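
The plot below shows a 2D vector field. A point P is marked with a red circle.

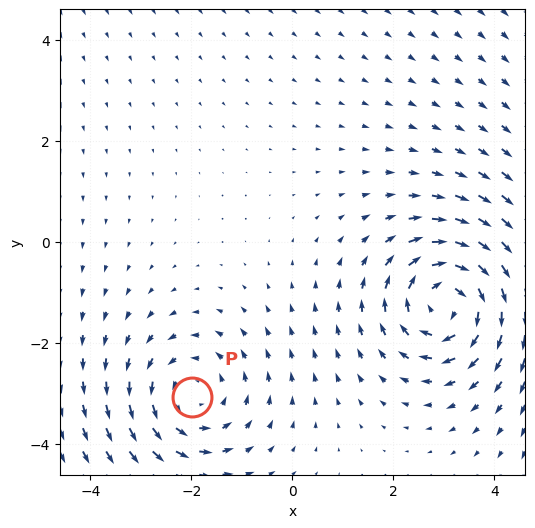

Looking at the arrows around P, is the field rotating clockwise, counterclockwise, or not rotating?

counterclockwise

Near P at (-2.0, -3.1) the arrows circulate counterclockwise. The curl (z-component) there is about +3; positive curl means counterclockwise rotation.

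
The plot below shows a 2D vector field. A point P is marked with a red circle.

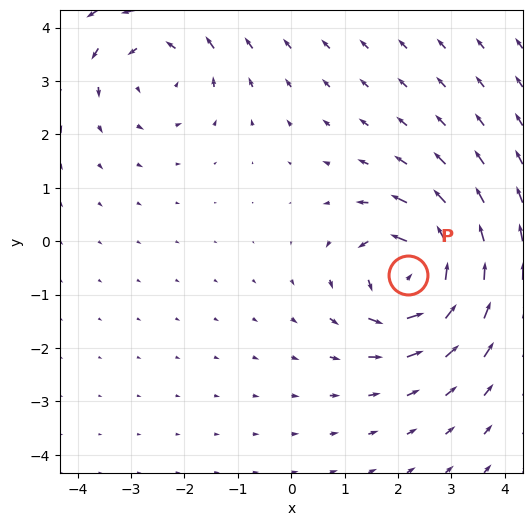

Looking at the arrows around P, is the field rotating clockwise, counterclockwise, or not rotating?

Near P at (2.2, -0.6) the arrows circulate counterclockwise. The curl (z-component) there is about +6; positive curl means counterclockwise rotation.

counterclockwise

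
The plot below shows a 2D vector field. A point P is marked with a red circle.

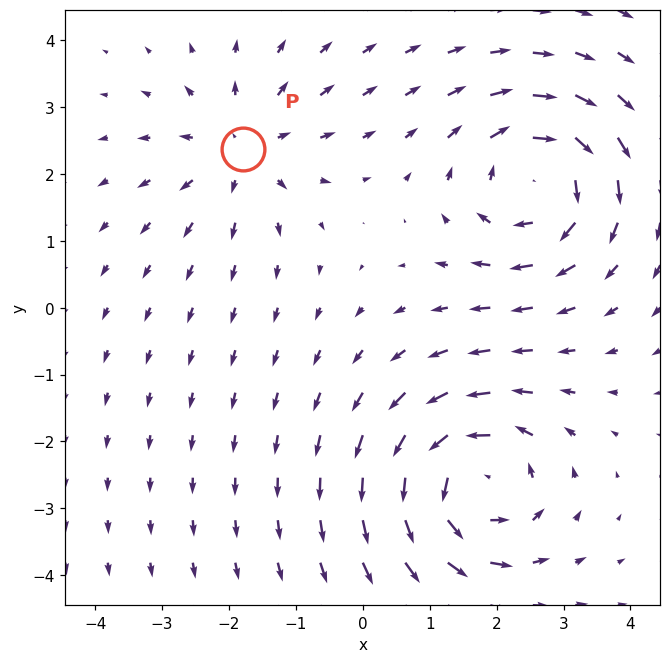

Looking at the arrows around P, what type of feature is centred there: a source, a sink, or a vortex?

At P (-1.8, 2.4) the arrows spread outward. Divergence about +3, curl ≈0 — positive divergence with near-zero curl is a source.

source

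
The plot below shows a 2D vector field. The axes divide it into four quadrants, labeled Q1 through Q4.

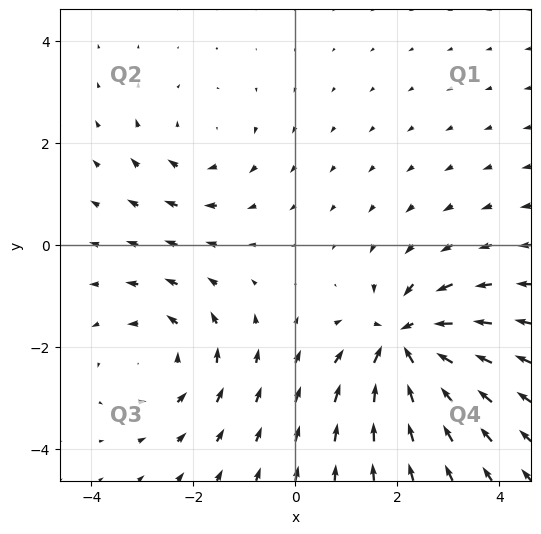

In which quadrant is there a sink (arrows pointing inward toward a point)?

Q4

The sink sits at approximately (2.1, -1.9), which lies in quadrant Q4. The divergence there is about -6, negative as expected for a sink.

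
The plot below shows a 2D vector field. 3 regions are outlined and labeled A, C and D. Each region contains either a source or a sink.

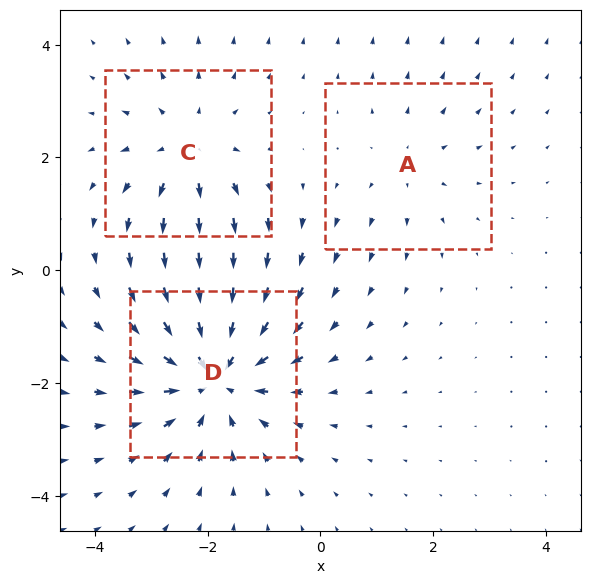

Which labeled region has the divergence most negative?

D

Divergence at each region's feature centre — A: about +2, C: about +3, D: about -4. Region D is most negative.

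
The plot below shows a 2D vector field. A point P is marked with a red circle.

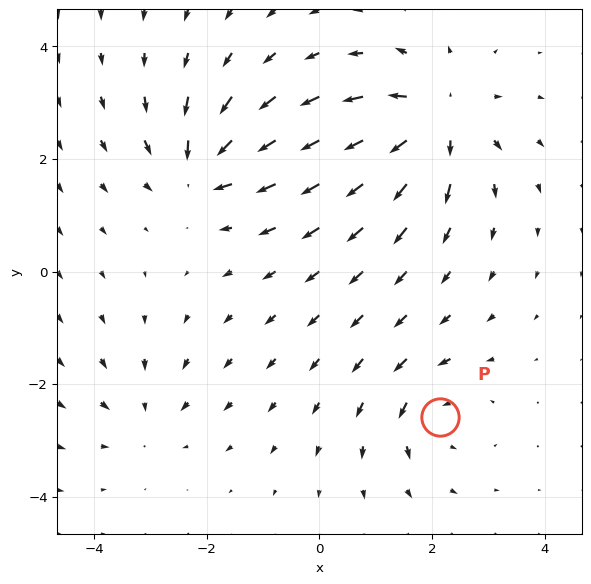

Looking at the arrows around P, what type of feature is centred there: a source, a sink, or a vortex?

At P (2.1, -2.6) the arrows circulate counterclockwise. Divergence ≈0, curl about +4 — near-zero divergence with nonzero curl is a vortex.

vortex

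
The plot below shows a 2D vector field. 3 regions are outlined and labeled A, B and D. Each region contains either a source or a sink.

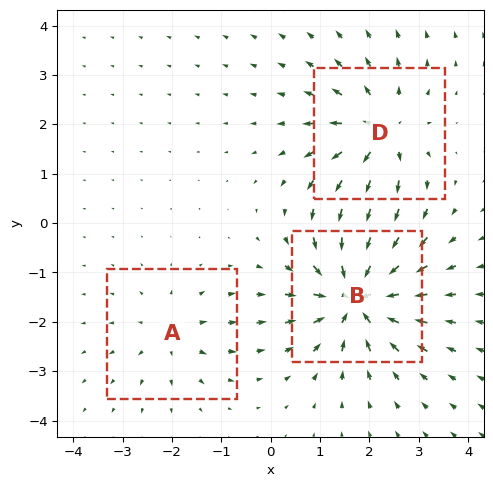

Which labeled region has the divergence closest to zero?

Divergence at each region's feature centre — A: about +2, B: about -6, D: about +4. Region A is closest to zero.

A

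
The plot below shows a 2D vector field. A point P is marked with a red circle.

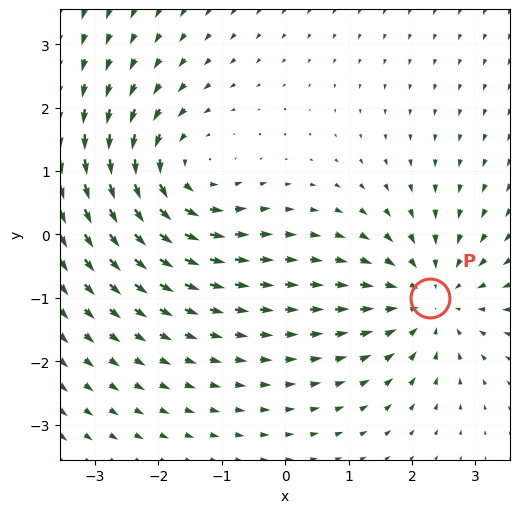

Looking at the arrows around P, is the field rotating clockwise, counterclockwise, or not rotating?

Near P at (2.3, -1.0) the arrows show no circulation. The curl there is ≈0.

not rotating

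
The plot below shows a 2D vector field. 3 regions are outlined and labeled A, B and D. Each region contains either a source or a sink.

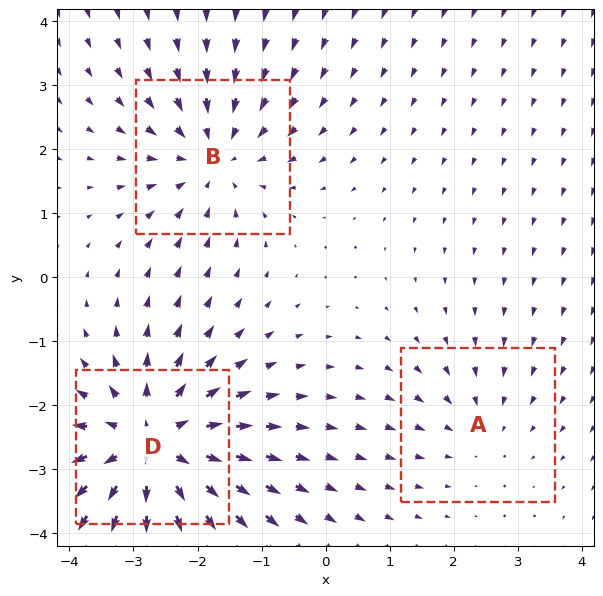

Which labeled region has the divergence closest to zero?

Divergence at each region's feature centre — A: about -2, B: about -3, D: about +5. Region A is closest to zero.

A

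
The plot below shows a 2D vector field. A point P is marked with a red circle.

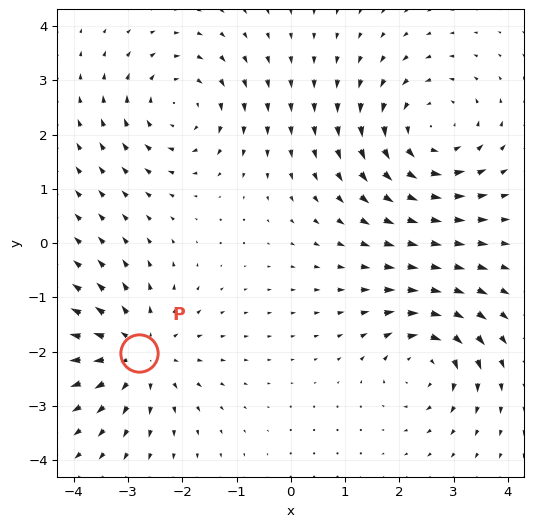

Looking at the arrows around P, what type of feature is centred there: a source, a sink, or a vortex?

source

At P (-2.8, -2.0) the arrows spread outward. Divergence about +4, curl ≈0 — positive divergence with near-zero curl is a source.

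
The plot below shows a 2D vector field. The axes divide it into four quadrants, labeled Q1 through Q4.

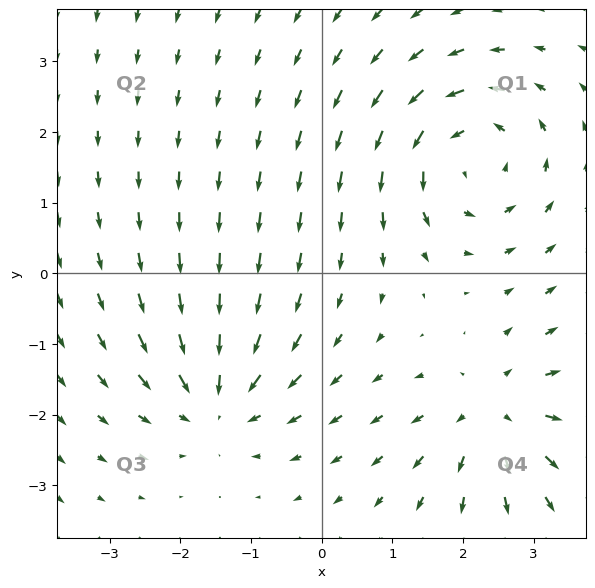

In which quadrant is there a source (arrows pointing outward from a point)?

The source sits at approximately (2.4, -2.0), which lies in quadrant Q4. The divergence there is about +4, positive as expected for a source.

Q4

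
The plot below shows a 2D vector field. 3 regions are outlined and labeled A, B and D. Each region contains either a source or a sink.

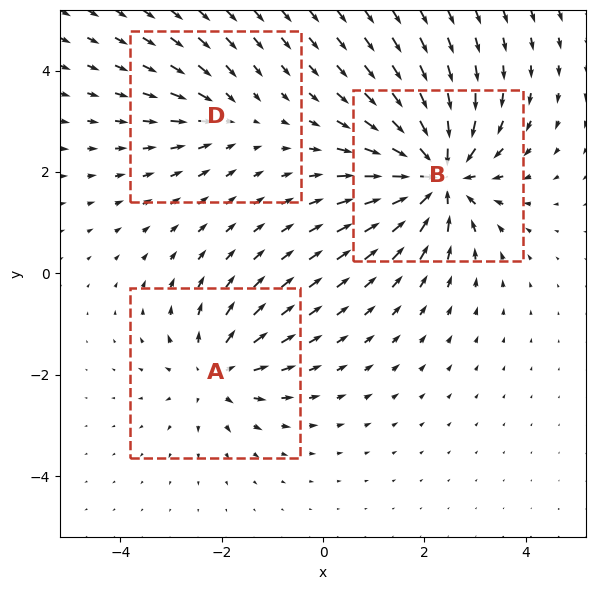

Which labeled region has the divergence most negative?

B

Divergence at each region's feature centre — A: about +3, B: about -6, D: about -2. Region B is most negative.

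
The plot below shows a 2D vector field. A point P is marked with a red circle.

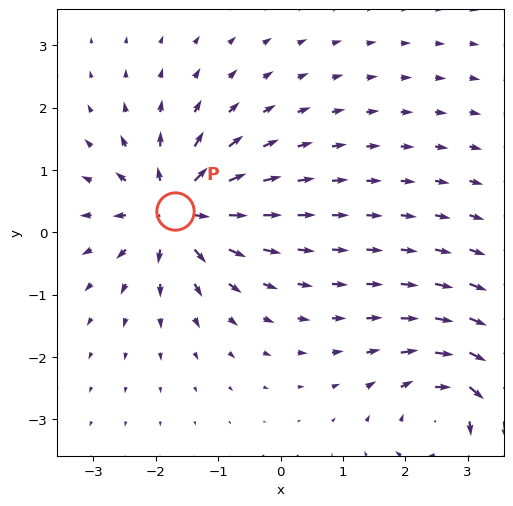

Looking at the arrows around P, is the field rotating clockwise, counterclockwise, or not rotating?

not rotating

Near P at (-1.7, 0.3) the arrows show no circulation. The curl there is ≈0.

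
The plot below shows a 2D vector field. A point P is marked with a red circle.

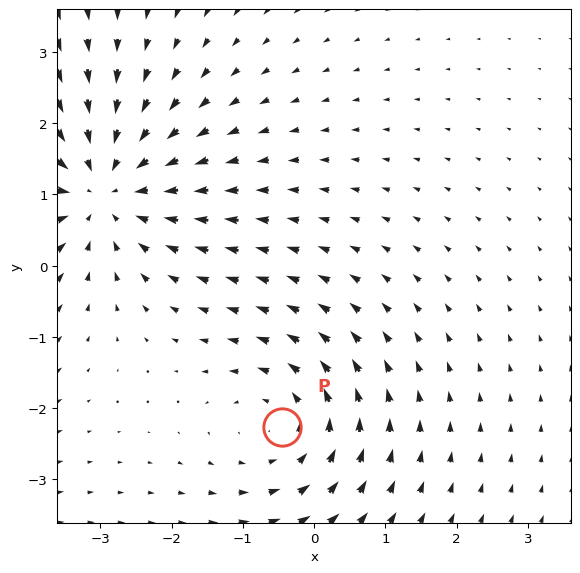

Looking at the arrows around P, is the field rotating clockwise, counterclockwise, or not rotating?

Near P at (-0.5, -2.3) the arrows circulate counterclockwise. The curl (z-component) there is about +3; positive curl means counterclockwise rotation.

counterclockwise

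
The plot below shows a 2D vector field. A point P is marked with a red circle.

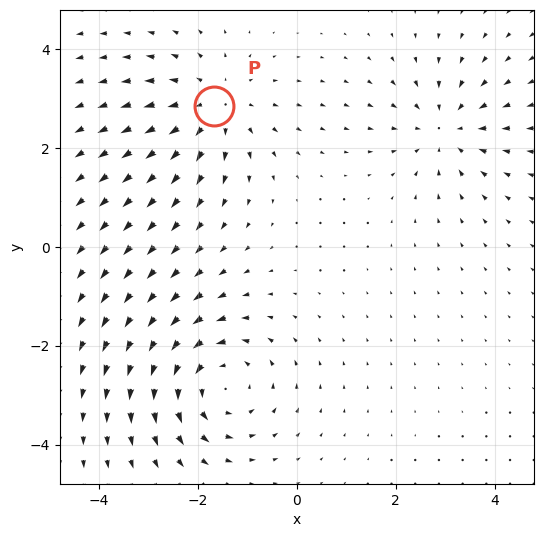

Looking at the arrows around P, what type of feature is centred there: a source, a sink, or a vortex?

source

At P (-1.7, 2.8) the arrows spread outward. Divergence about +3, curl ≈0 — positive divergence with near-zero curl is a source.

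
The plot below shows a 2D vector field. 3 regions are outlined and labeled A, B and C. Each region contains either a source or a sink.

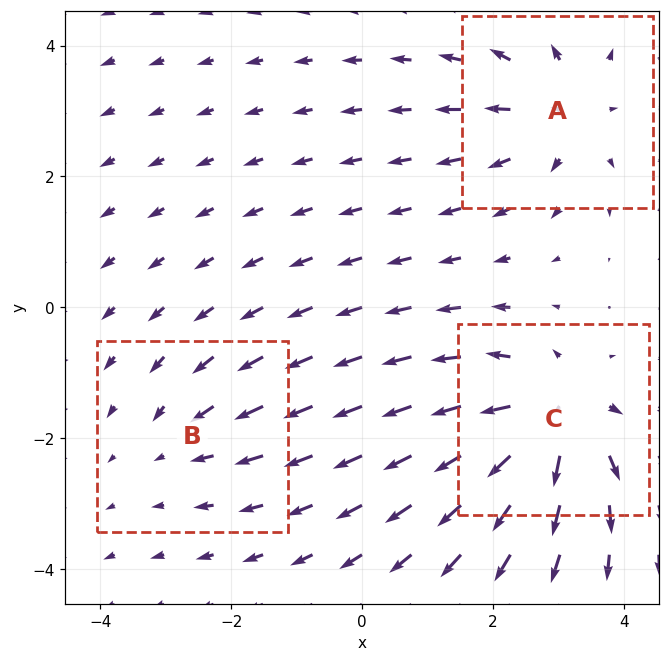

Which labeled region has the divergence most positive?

Divergence at each region's feature centre — A: about +3, B: about -2, C: about +5. Region C is most positive.

C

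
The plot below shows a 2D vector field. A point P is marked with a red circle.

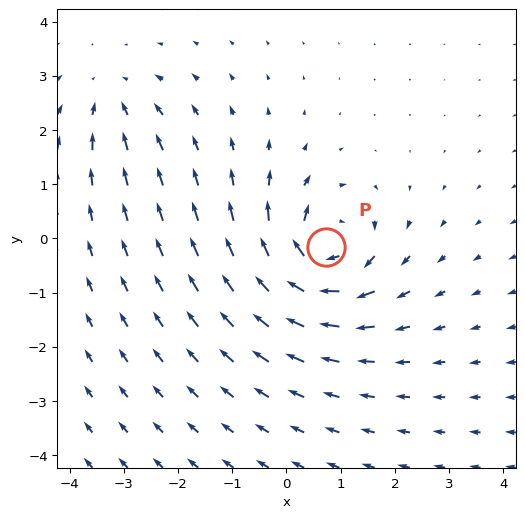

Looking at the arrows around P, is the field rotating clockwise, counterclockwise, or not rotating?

clockwise

Near P at (0.7, -0.2) the arrows circulate clockwise. The curl (z-component) there is about -6; negative curl means clockwise rotation.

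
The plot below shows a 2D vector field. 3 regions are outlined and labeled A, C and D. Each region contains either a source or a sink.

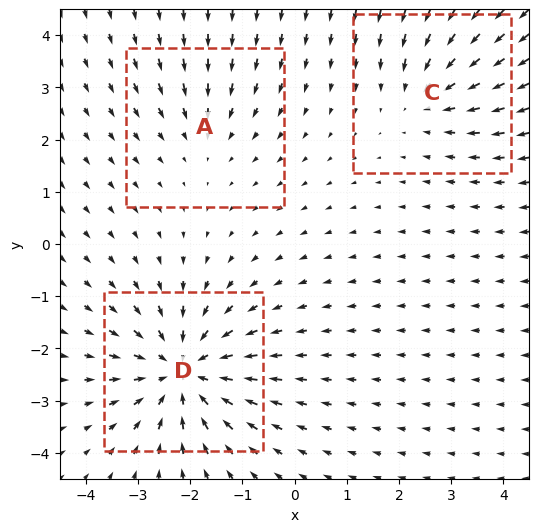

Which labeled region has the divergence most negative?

D

Divergence at each region's feature centre — A: about -2, C: about -3, D: about -5. Region D is most negative.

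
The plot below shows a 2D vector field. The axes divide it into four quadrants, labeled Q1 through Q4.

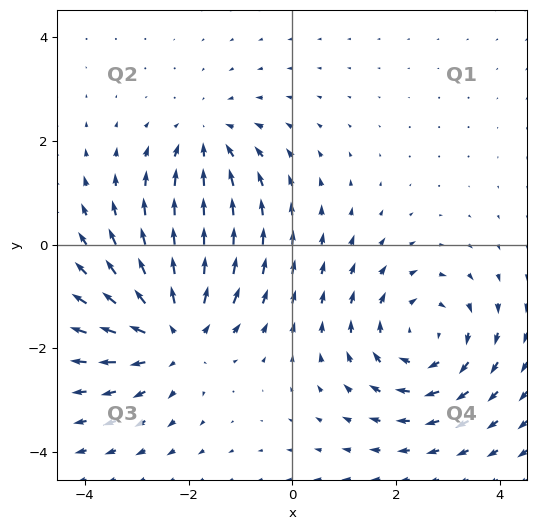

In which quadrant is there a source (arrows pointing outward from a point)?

The source sits at approximately (-2.3, -1.7), which lies in quadrant Q3. The divergence there is about +4, positive as expected for a source.

Q3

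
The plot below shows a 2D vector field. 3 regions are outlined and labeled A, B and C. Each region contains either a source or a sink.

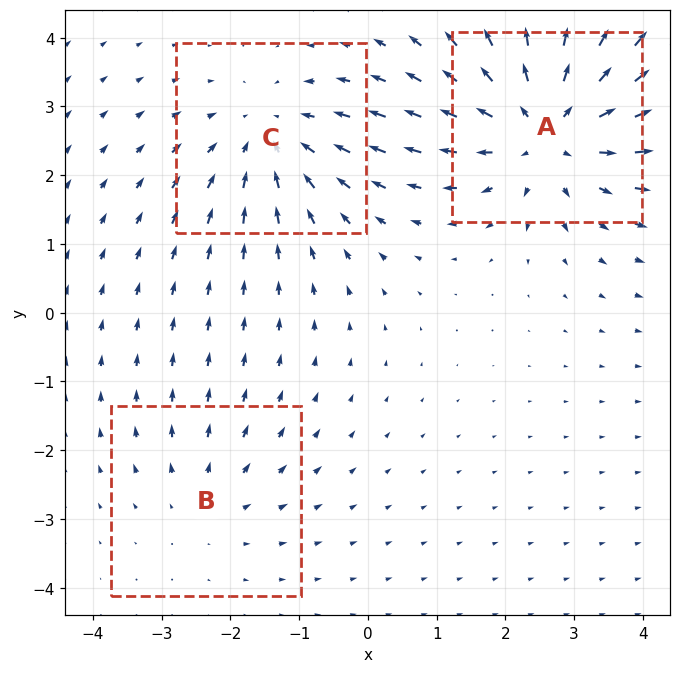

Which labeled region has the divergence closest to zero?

Divergence at each region's feature centre — A: about +4, B: about +2, C: about -3. Region B is closest to zero.

B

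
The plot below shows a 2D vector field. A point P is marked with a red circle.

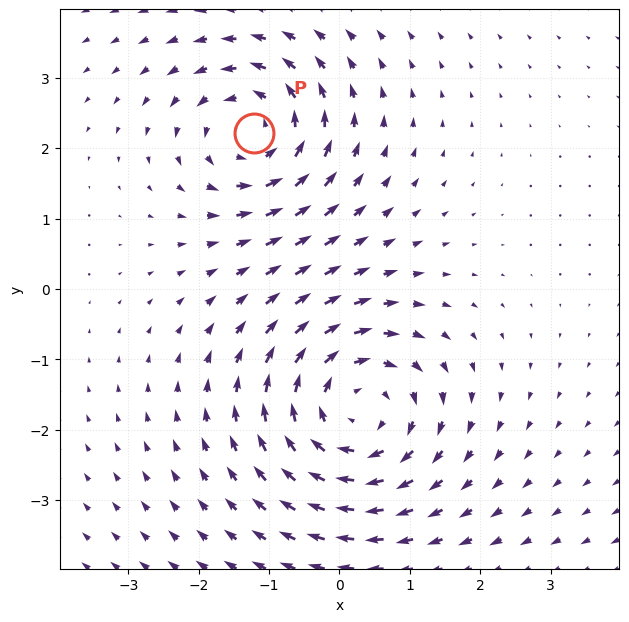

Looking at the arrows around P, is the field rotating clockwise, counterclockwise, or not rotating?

Near P at (-1.2, 2.2) the arrows circulate counterclockwise. The curl (z-component) there is about +5; positive curl means counterclockwise rotation.

counterclockwise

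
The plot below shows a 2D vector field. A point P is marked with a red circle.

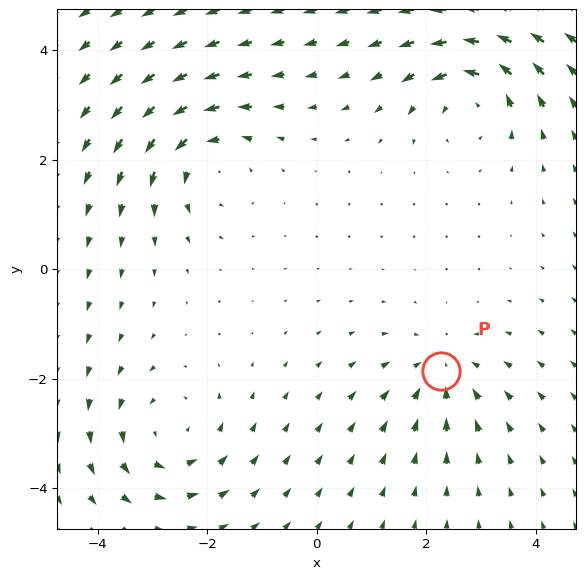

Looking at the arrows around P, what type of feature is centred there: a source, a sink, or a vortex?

sink

At P (2.3, -1.9) the arrows converge inward. Divergence about -3, curl ≈0 — negative divergence with near-zero curl is a sink.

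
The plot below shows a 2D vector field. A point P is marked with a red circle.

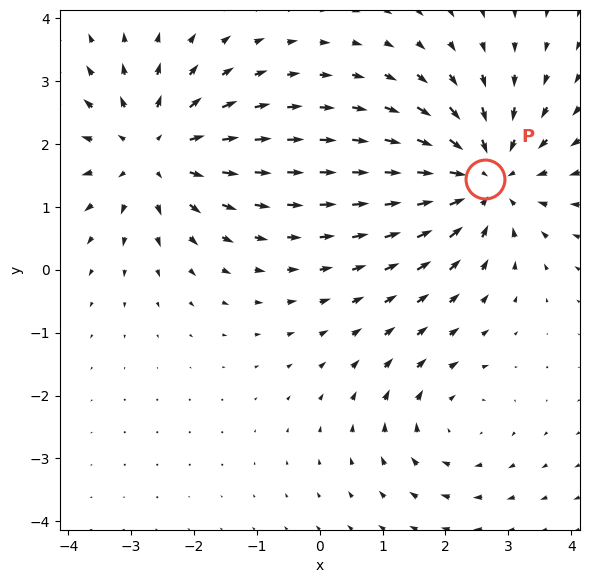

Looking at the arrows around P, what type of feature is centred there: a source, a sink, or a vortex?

At P (2.6, 1.4) the arrows converge inward. Divergence about -5, curl ≈0 — negative divergence with near-zero curl is a sink.

sink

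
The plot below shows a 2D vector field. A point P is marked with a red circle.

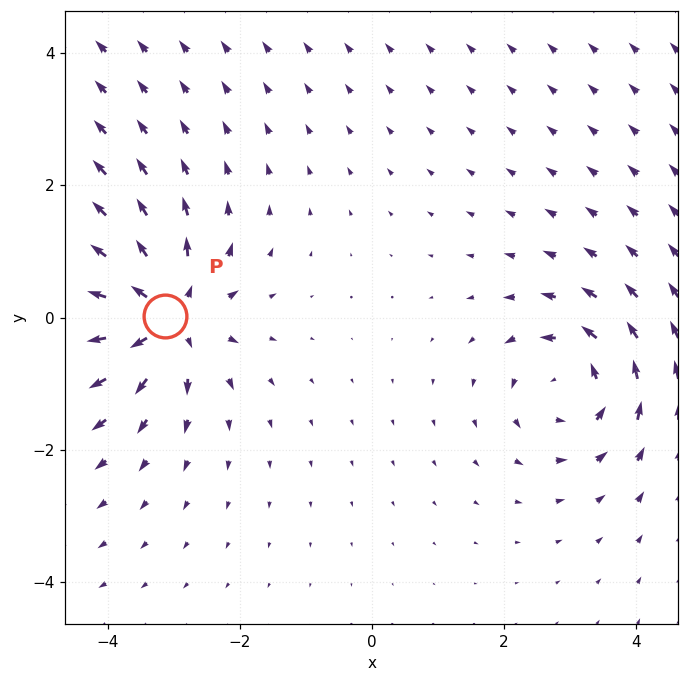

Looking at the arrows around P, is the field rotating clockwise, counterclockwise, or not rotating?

not rotating

Near P at (-3.1, 0.0) the arrows show no circulation. The curl there is ≈0.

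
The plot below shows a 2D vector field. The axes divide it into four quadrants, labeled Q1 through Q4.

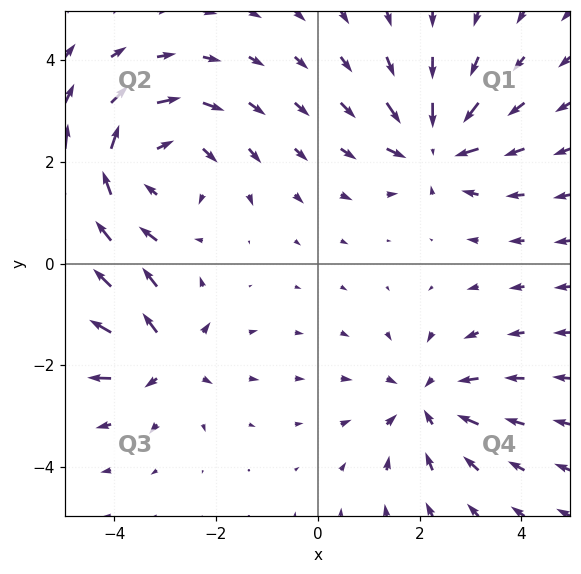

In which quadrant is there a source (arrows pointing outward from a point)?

Q3

The source sits at approximately (-3.0, -1.8), which lies in quadrant Q3. The divergence there is about +4, positive as expected for a source.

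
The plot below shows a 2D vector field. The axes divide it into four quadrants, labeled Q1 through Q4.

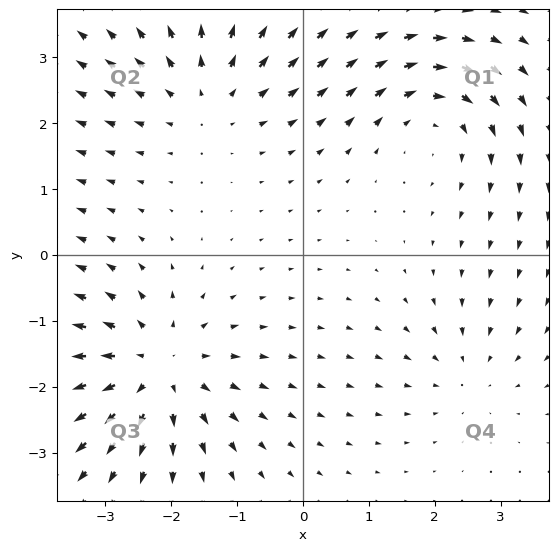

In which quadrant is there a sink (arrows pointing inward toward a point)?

Q4

The sink sits at approximately (2.5, -1.8), which lies in quadrant Q4. The divergence there is about -3, negative as expected for a sink.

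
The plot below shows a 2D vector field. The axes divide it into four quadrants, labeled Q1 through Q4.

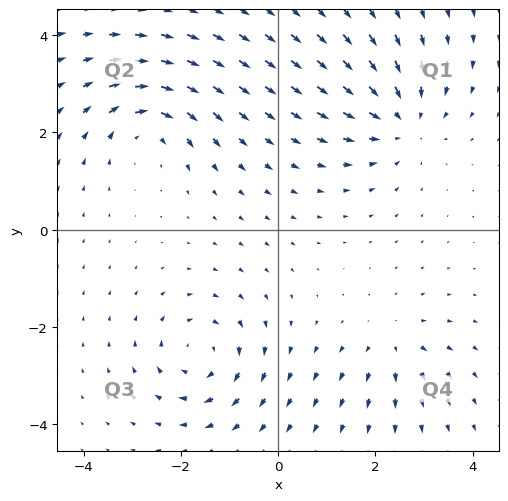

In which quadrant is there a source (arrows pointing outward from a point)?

Q4

The source sits at approximately (2.4, -2.3), which lies in quadrant Q4. The divergence there is about +3, positive as expected for a source.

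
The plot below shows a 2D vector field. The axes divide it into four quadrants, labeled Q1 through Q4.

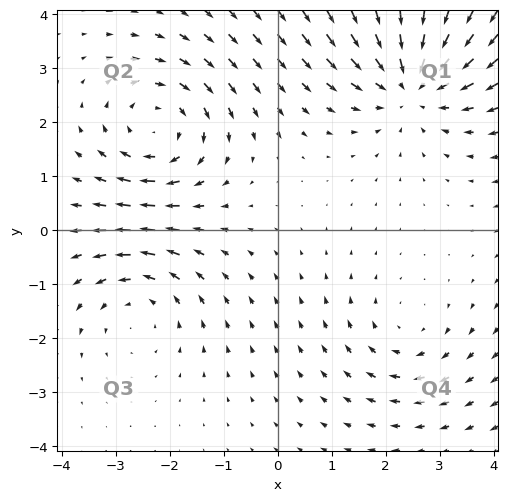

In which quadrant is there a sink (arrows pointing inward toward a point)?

Q1

The sink sits at approximately (2.5, 2.8), which lies in quadrant Q1. The divergence there is about -5, negative as expected for a sink.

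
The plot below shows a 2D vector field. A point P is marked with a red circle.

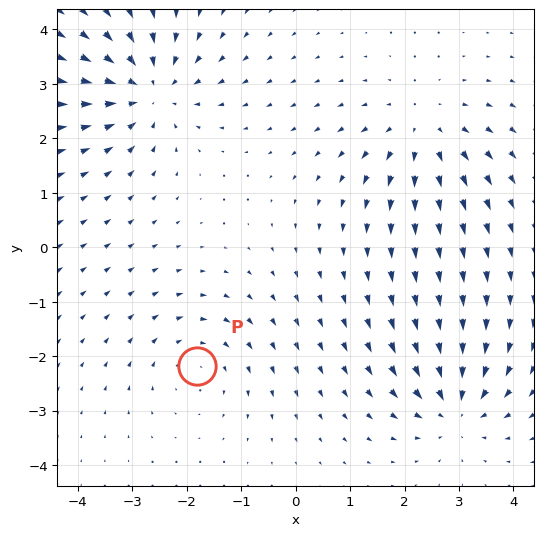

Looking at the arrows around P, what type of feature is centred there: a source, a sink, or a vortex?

At P (-1.8, -2.2) the arrows circulate clockwise. Divergence ≈0, curl about -2 — near-zero divergence with nonzero curl is a vortex.

vortex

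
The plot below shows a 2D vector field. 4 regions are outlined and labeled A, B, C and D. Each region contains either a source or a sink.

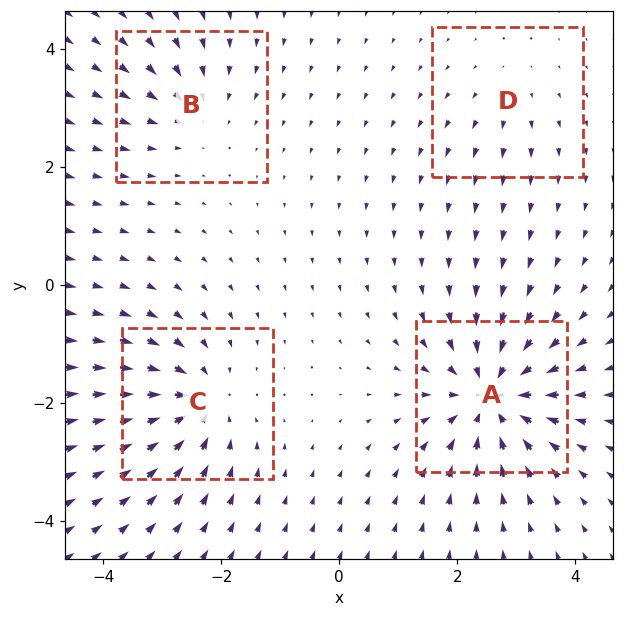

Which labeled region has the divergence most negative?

Divergence at each region's feature centre — A: about -8, B: about -4, C: about -6, D: about +2. Region A is most negative.

A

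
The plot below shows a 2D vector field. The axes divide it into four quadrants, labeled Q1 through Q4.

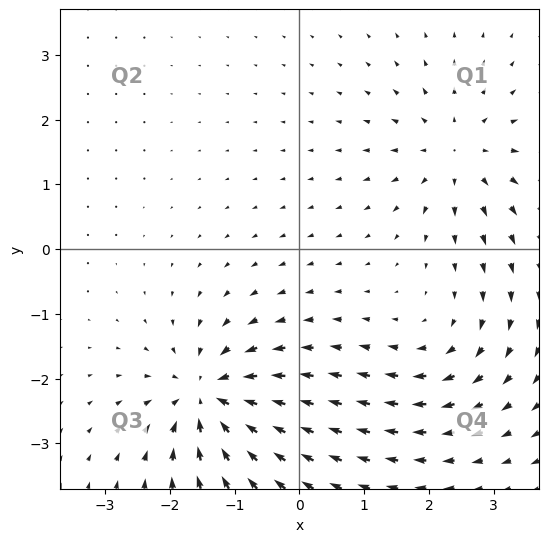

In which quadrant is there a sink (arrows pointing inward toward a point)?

The sink sits at approximately (-1.4, -2.3), which lies in quadrant Q3. The divergence there is about -6, negative as expected for a sink.

Q3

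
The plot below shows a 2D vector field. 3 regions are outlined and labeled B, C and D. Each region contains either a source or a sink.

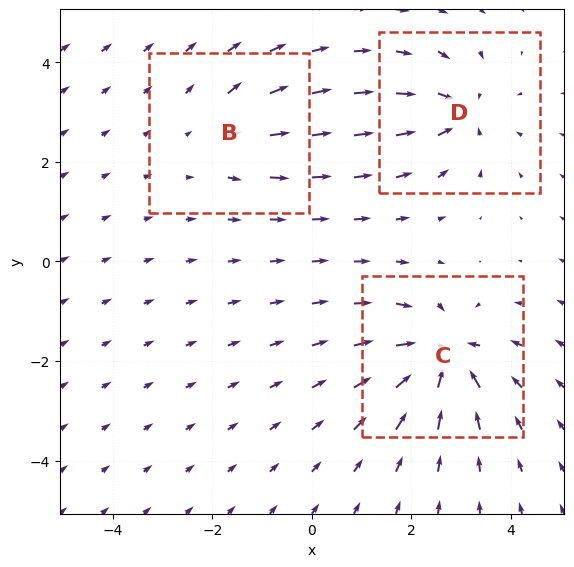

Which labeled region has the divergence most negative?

C

Divergence at each region's feature centre — B: about +3, C: about -6, D: about -4. Region C is most negative.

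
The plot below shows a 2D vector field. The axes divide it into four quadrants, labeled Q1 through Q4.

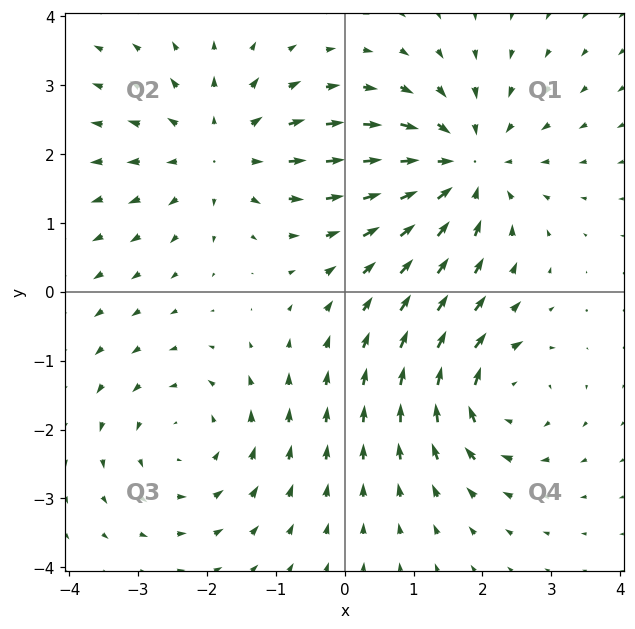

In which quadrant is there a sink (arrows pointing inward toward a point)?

Q1

The sink sits at approximately (1.7, 1.8), which lies in quadrant Q1. The divergence there is about -4, negative as expected for a sink.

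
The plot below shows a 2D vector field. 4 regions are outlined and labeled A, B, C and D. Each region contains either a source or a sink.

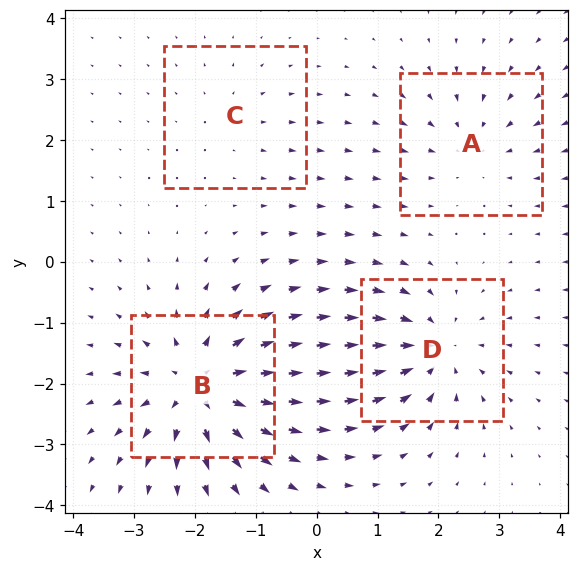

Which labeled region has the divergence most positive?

B

Divergence at each region's feature centre — A: about -4, B: about +8, C: about +2, D: about -6. Region B is most positive.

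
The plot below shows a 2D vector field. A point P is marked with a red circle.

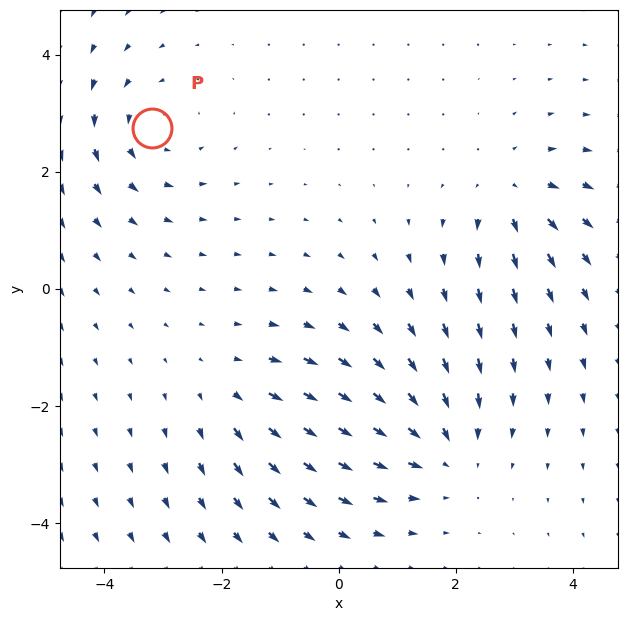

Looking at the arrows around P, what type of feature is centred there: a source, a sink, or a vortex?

vortex

At P (-3.2, 2.8) the arrows circulate counterclockwise. Divergence ≈0, curl about +3 — near-zero divergence with nonzero curl is a vortex.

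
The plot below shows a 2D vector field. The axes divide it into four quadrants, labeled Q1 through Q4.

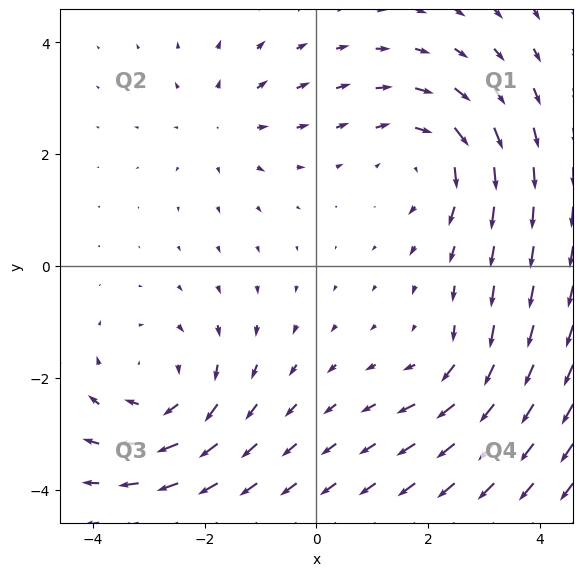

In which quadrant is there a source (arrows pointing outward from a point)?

Q2

The source sits at approximately (-1.7, 2.6), which lies in quadrant Q2. The divergence there is about +3, positive as expected for a source.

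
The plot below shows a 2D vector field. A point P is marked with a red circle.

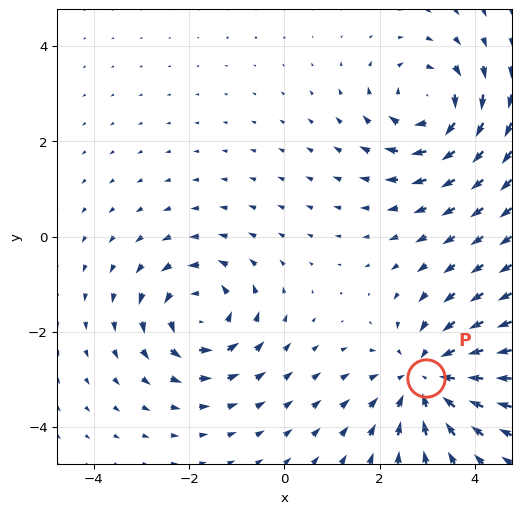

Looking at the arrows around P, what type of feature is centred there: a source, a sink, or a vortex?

At P (3.0, -3.0) the arrows converge inward. Divergence about -4, curl ≈0 — negative divergence with near-zero curl is a sink.

sink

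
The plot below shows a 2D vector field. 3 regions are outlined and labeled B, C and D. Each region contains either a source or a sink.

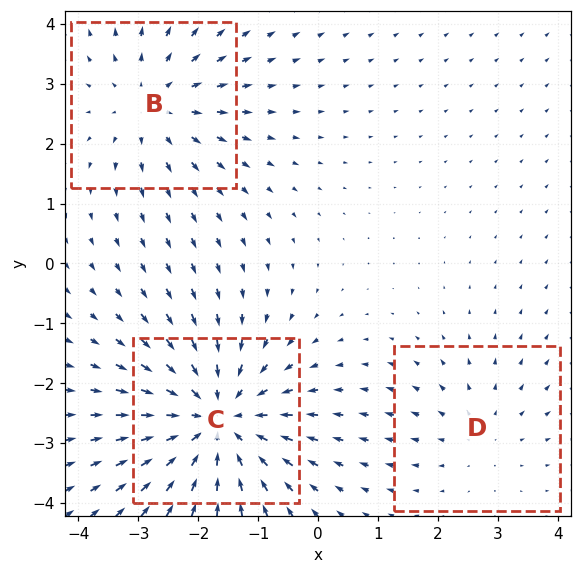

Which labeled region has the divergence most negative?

C

Divergence at each region's feature centre — B: about +3, C: about -4, D: about +2. Region C is most negative.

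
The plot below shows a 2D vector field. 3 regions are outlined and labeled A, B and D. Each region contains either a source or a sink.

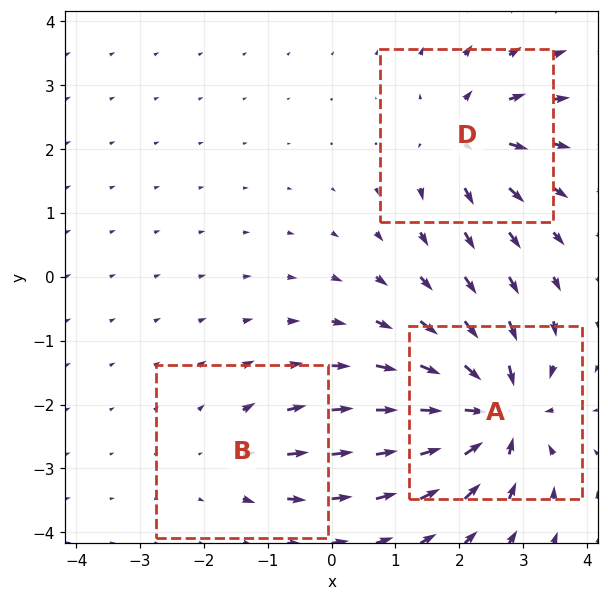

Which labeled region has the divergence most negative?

Divergence at each region's feature centre — A: about -6, B: about +2, D: about +4. Region A is most negative.

A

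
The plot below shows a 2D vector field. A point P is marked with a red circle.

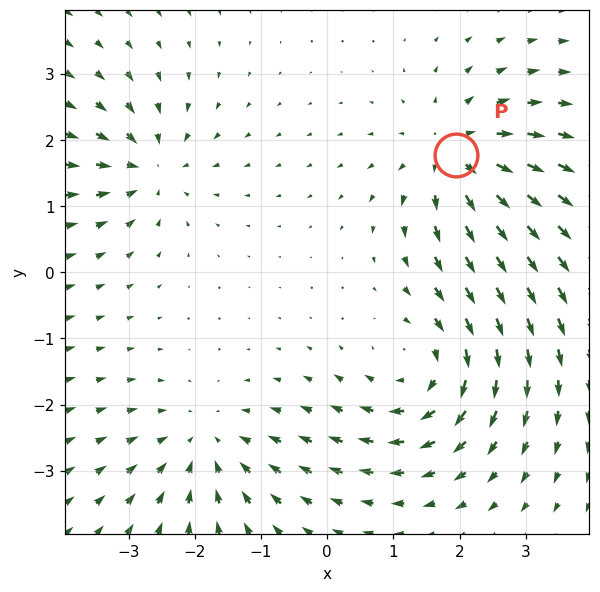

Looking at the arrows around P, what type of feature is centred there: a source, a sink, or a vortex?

source

At P (1.9, 1.8) the arrows spread outward. Divergence about +5, curl ≈0 — positive divergence with near-zero curl is a source.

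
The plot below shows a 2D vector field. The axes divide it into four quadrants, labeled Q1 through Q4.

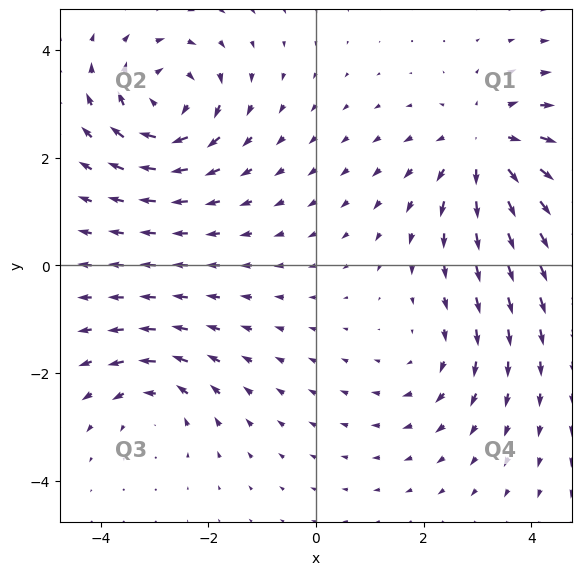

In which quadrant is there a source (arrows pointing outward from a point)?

The source sits at approximately (3.2, 2.2), which lies in quadrant Q1. The divergence there is about +5, positive as expected for a source.

Q1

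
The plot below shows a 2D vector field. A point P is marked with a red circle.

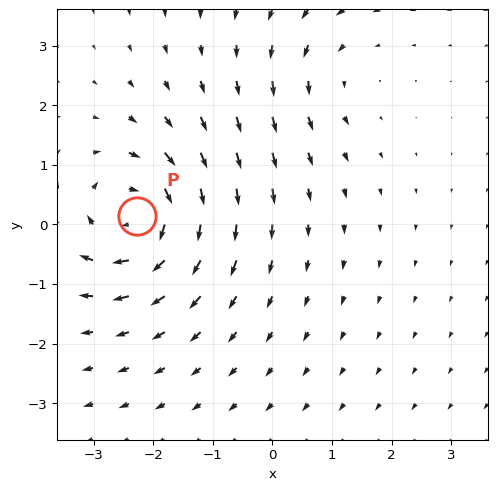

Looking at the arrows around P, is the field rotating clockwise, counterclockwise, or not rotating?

clockwise

Near P at (-2.3, 0.1) the arrows circulate clockwise. The curl (z-component) there is about -7; negative curl means clockwise rotation.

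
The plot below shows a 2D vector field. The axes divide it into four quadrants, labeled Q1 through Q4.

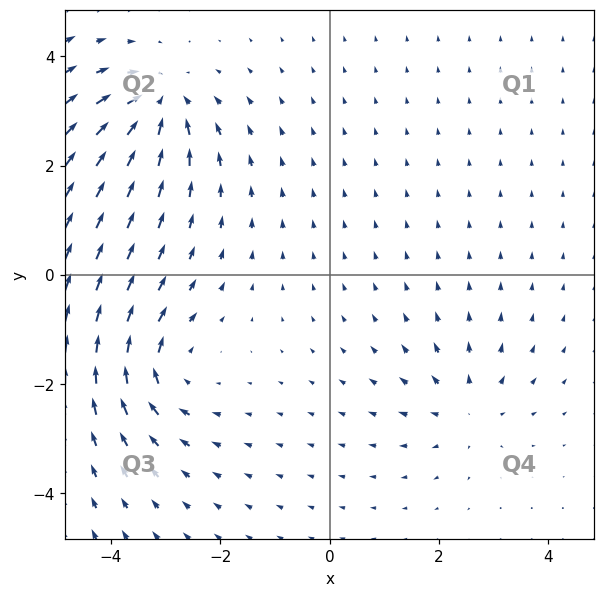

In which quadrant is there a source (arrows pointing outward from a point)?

Q4

The source sits at approximately (2.5, -2.4), which lies in quadrant Q4. The divergence there is about +3, positive as expected for a source.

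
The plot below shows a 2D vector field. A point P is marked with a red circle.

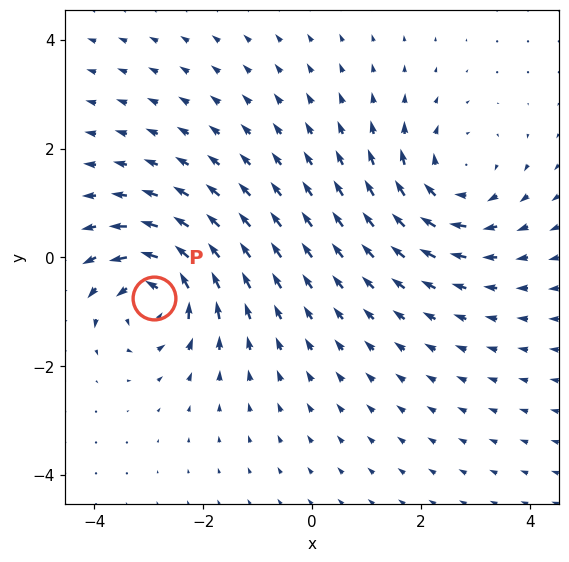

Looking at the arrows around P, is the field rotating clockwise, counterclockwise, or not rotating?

Near P at (-2.9, -0.7) the arrows circulate counterclockwise. The curl (z-component) there is about +6; positive curl means counterclockwise rotation.

counterclockwise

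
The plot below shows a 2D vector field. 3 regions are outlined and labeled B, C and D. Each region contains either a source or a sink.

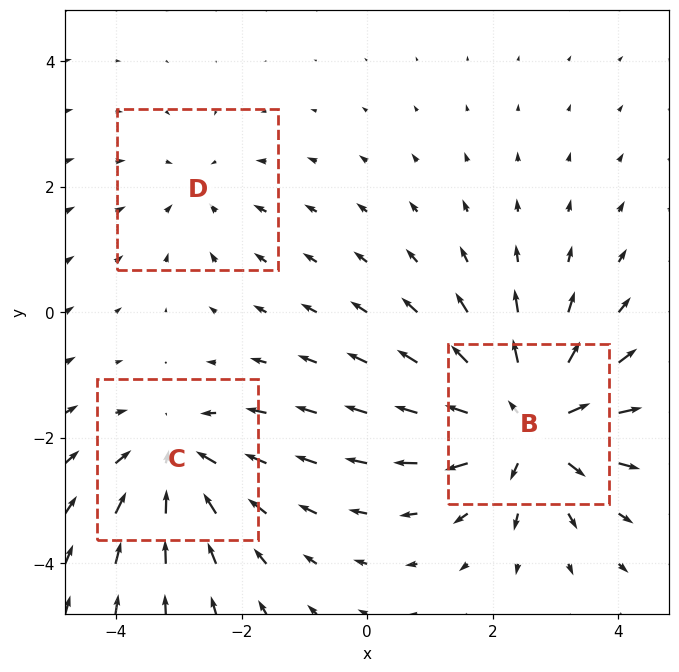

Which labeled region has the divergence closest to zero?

D

Divergence at each region's feature centre — B: about +5, C: about -3, D: about -2. Region D is closest to zero.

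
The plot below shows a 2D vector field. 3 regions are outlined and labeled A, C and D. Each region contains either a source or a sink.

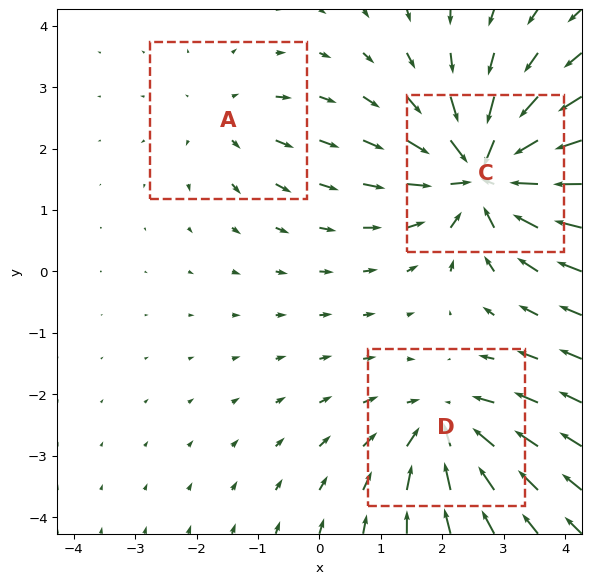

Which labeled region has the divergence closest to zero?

Divergence at each region's feature centre — A: about +2, C: about -6, D: about -4. Region A is closest to zero.

A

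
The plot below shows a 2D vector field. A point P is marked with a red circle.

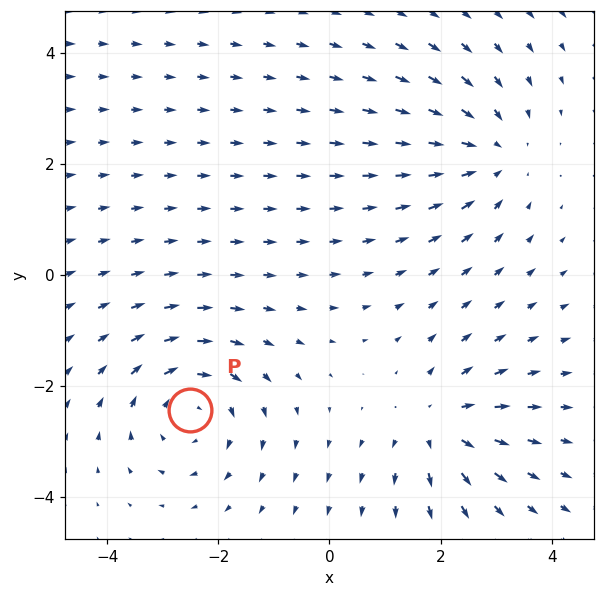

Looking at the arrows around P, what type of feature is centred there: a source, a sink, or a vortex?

vortex

At P (-2.5, -2.4) the arrows circulate clockwise. Divergence ≈0, curl about -3 — near-zero divergence with nonzero curl is a vortex.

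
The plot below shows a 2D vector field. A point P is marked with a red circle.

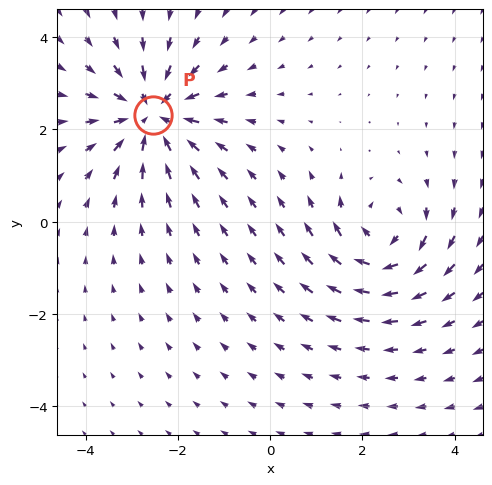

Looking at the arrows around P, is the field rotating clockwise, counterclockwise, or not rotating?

Near P at (-2.6, 2.3) the arrows show no circulation. The curl there is ≈0.

not rotating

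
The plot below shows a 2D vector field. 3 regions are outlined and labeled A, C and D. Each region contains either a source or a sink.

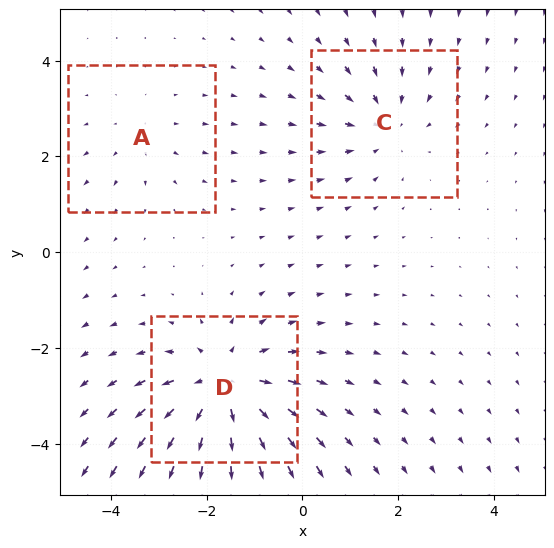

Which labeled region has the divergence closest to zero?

A

Divergence at each region's feature centre — A: about +2, C: about -3, D: about +5. Region A is closest to zero.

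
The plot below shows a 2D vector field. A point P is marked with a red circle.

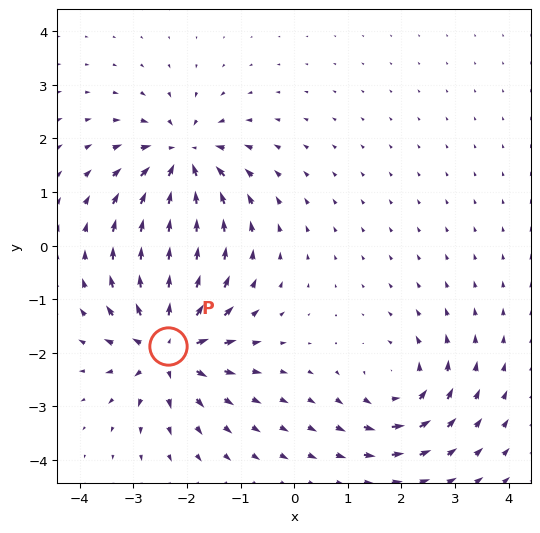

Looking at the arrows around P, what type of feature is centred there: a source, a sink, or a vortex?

source

At P (-2.4, -1.9) the arrows spread outward. Divergence about +7, curl ≈0 — positive divergence with near-zero curl is a source.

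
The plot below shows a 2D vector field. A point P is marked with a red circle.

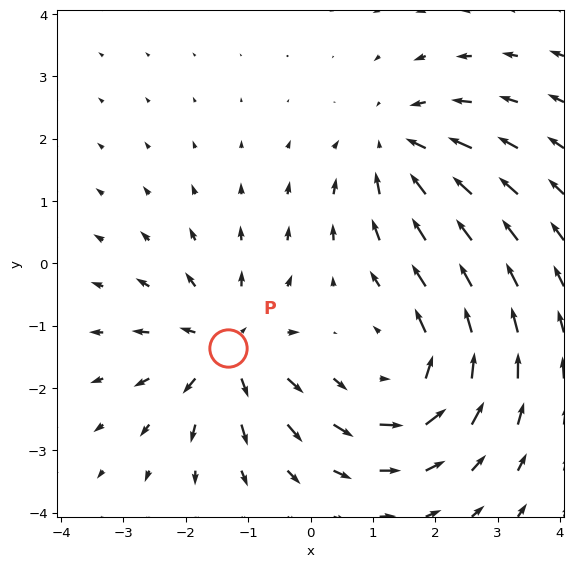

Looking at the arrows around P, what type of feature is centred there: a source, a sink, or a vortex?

At P (-1.3, -1.4) the arrows spread outward. Divergence about +4, curl ≈0 — positive divergence with near-zero curl is a source.

source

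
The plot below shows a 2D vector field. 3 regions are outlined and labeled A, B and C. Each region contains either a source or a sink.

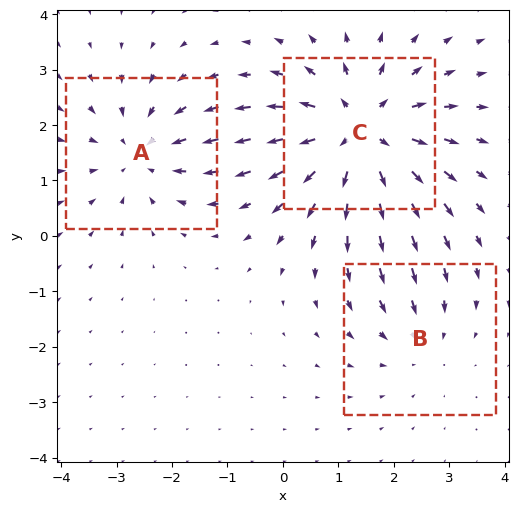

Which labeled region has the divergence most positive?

C

Divergence at each region's feature centre — A: about -3, B: about -2, C: about +4. Region C is most positive.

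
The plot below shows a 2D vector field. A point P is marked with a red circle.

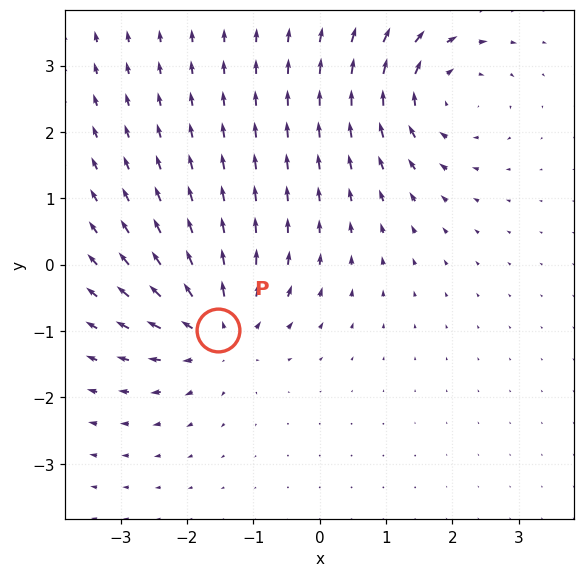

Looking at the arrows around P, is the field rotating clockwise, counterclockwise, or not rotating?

Near P at (-1.5, -1.0) the arrows show no circulation. The curl there is ≈0.

not rotating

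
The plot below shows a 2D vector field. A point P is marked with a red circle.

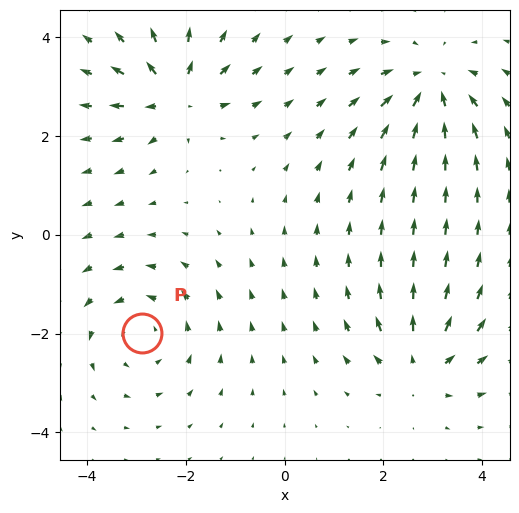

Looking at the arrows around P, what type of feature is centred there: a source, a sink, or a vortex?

vortex

At P (-2.9, -2.0) the arrows circulate counterclockwise. Divergence ≈0, curl about +4 — near-zero divergence with nonzero curl is a vortex.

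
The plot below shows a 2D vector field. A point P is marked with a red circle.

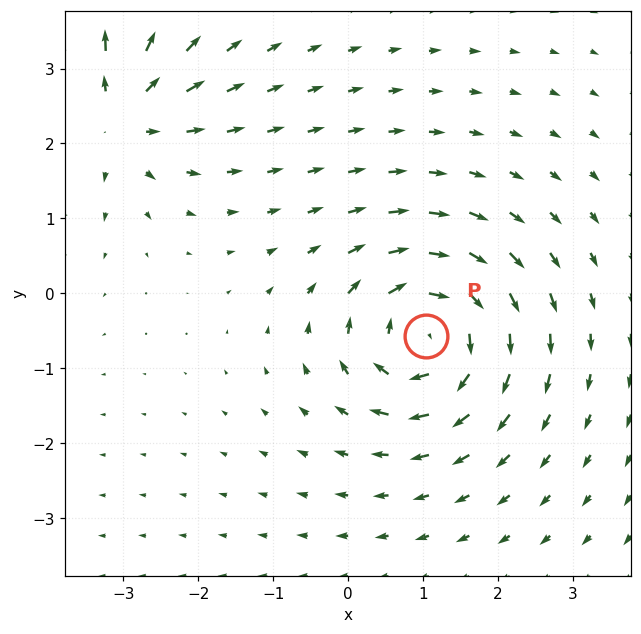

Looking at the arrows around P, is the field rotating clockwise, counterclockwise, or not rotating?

clockwise

Near P at (1.0, -0.6) the arrows circulate clockwise. The curl (z-component) there is about -7; negative curl means clockwise rotation.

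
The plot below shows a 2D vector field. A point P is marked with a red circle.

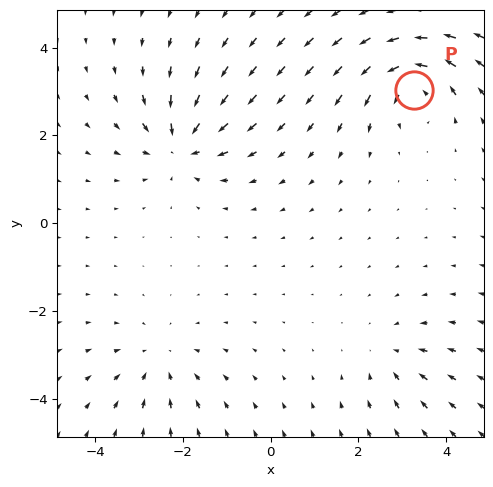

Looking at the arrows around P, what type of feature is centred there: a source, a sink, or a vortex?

At P (3.3, 3.0) the arrows circulate counterclockwise. Divergence ≈0, curl about +6 — near-zero divergence with nonzero curl is a vortex.

vortex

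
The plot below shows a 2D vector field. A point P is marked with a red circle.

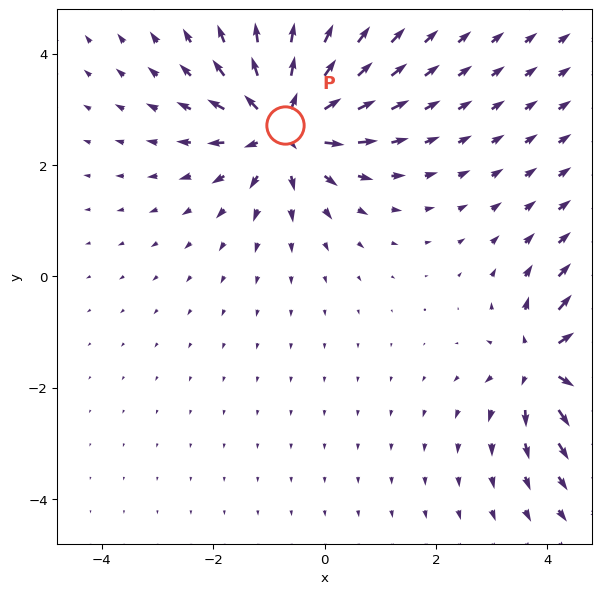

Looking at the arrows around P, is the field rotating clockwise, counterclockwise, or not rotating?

not rotating

Near P at (-0.7, 2.7) the arrows show no circulation. The curl there is ≈0.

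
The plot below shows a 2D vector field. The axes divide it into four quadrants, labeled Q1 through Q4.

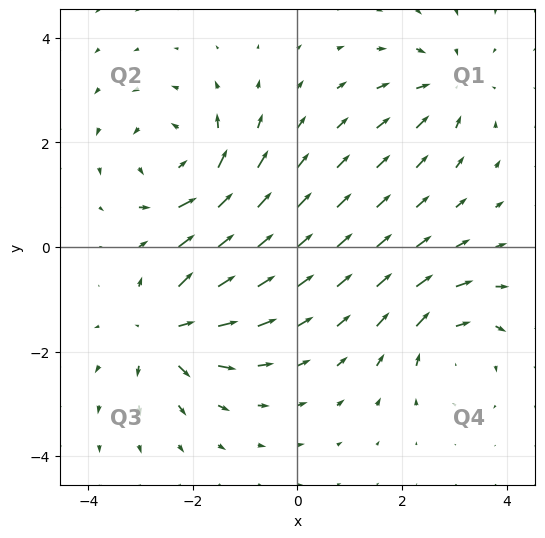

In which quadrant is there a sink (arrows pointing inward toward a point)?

The sink sits at approximately (2.9, 3.1), which lies in quadrant Q1. The divergence there is about -3, negative as expected for a sink.

Q1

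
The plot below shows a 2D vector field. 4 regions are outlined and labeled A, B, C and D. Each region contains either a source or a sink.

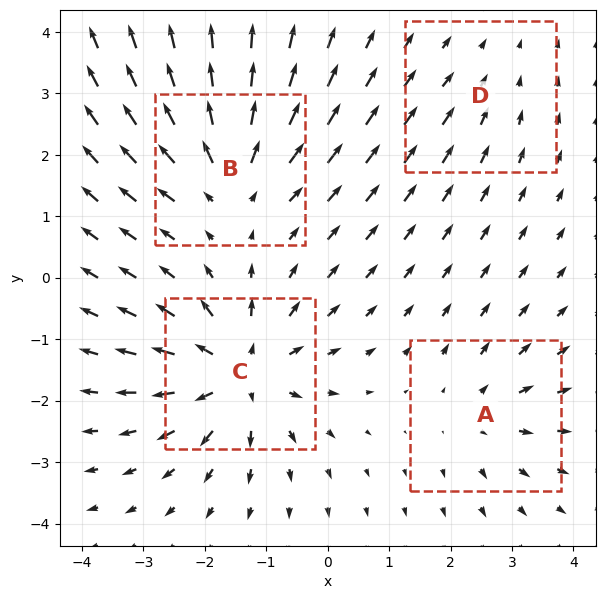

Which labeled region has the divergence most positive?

C

Divergence at each region's feature centre — A: about +4, B: about +6, C: about +8, D: about -2. Region C is most positive.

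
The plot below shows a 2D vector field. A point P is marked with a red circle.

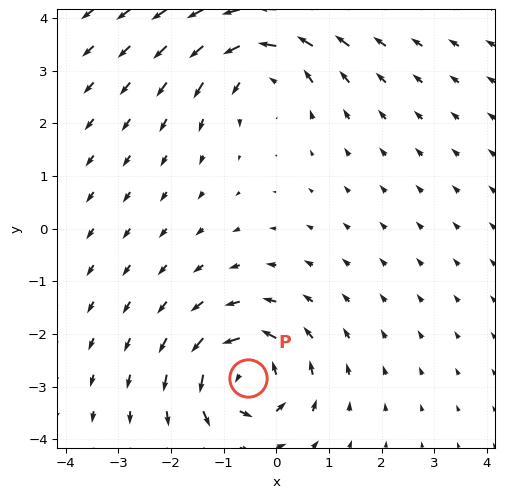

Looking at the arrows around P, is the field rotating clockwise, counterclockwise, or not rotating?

Near P at (-0.5, -2.8) the arrows circulate counterclockwise. The curl (z-component) there is about +5; positive curl means counterclockwise rotation.

counterclockwise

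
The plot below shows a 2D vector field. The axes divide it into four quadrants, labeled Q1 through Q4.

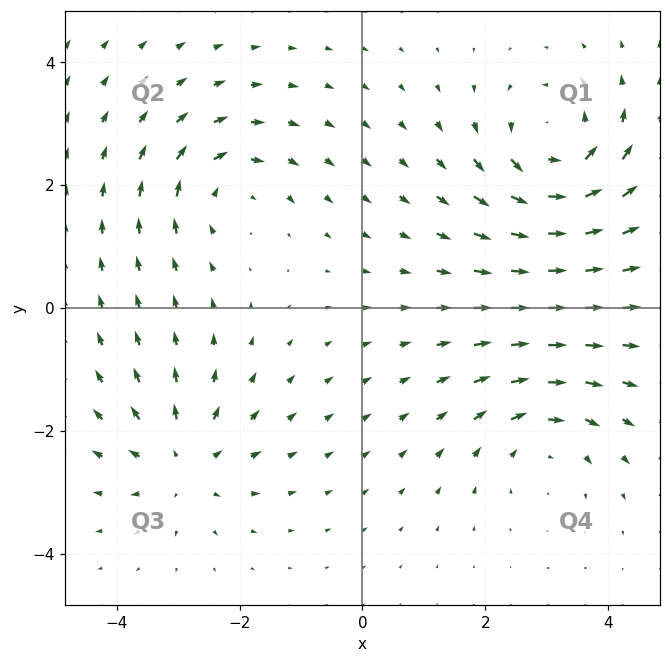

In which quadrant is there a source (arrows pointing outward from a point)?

Q3

The source sits at approximately (-2.9, -2.5), which lies in quadrant Q3. The divergence there is about +4, positive as expected for a source.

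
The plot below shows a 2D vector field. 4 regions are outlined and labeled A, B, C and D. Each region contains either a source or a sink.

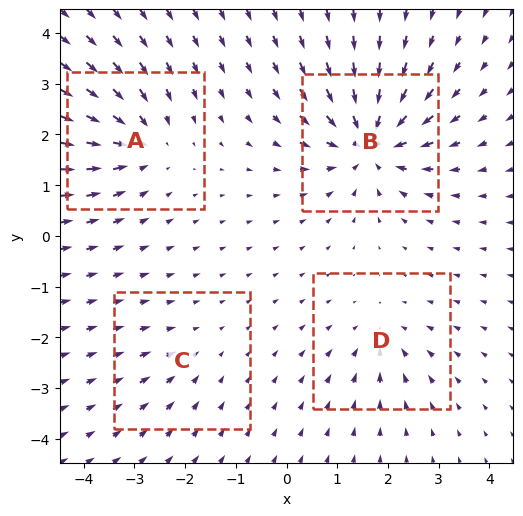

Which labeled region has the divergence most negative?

B

Divergence at each region's feature centre — A: about -5, B: about -8, C: about -2, D: about -4. Region B is most negative.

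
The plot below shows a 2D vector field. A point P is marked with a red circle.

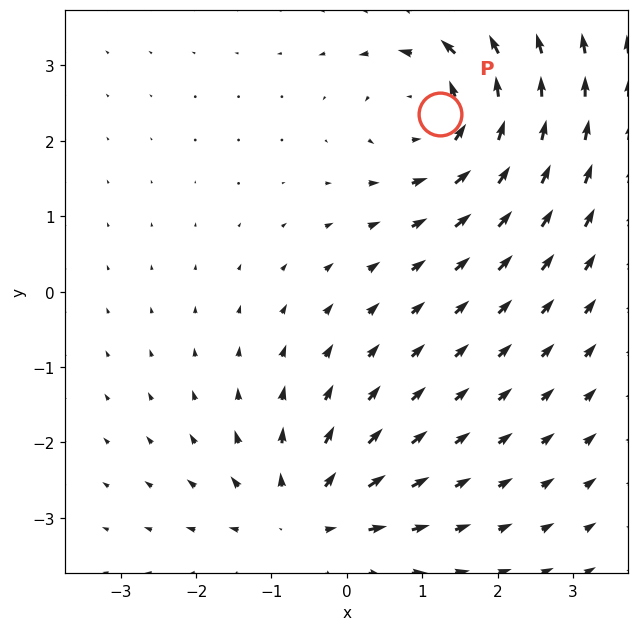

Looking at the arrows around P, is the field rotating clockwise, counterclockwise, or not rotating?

counterclockwise

Near P at (1.2, 2.4) the arrows circulate counterclockwise. The curl (z-component) there is about +3; positive curl means counterclockwise rotation.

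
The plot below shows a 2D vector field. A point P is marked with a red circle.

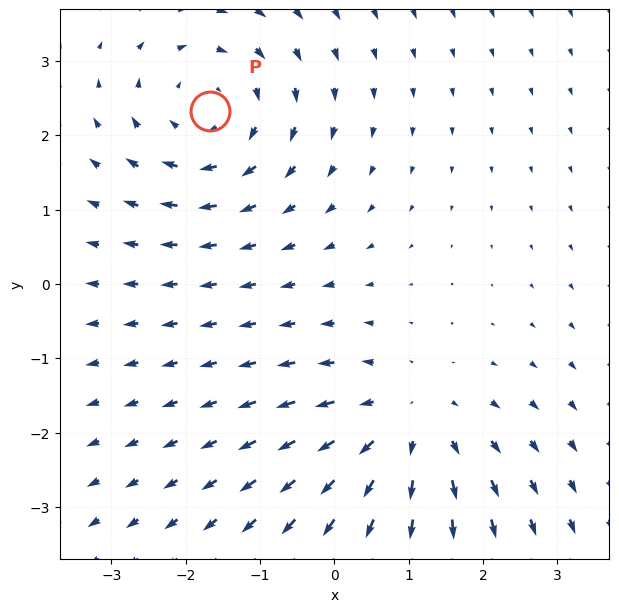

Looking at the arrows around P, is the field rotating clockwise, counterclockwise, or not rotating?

clockwise

Near P at (-1.7, 2.3) the arrows circulate clockwise. The curl (z-component) there is about -2; negative curl means clockwise rotation.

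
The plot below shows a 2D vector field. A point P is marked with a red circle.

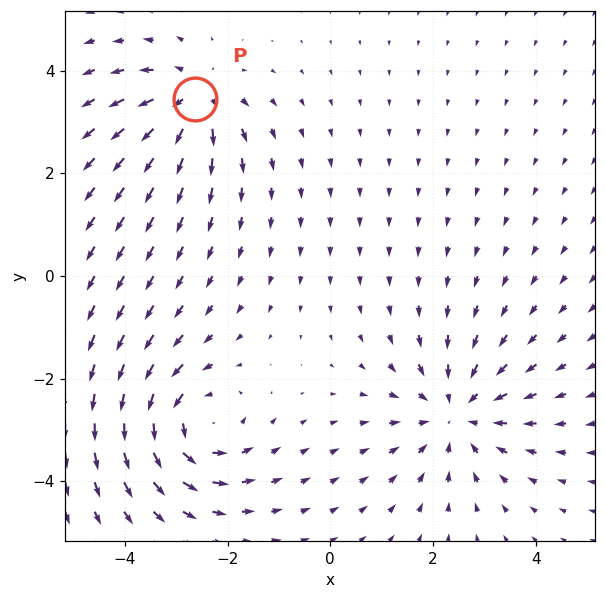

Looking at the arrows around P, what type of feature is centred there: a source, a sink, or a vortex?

source

At P (-2.6, 3.5) the arrows spread outward. Divergence about +5, curl ≈0 — positive divergence with near-zero curl is a source.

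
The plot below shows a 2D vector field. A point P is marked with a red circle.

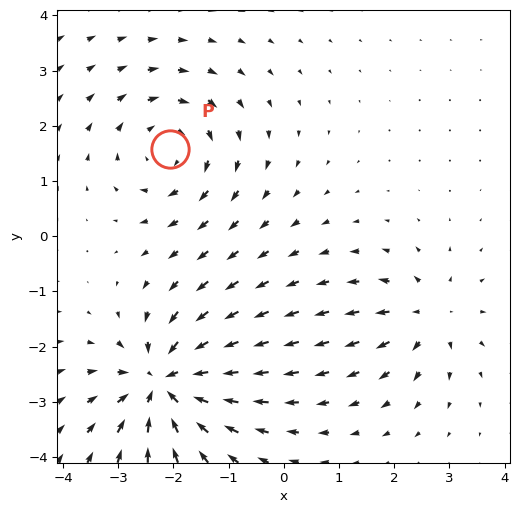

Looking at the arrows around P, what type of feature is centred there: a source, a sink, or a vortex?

vortex

At P (-2.1, 1.6) the arrows circulate clockwise. Divergence ≈0, curl about -4 — near-zero divergence with nonzero curl is a vortex.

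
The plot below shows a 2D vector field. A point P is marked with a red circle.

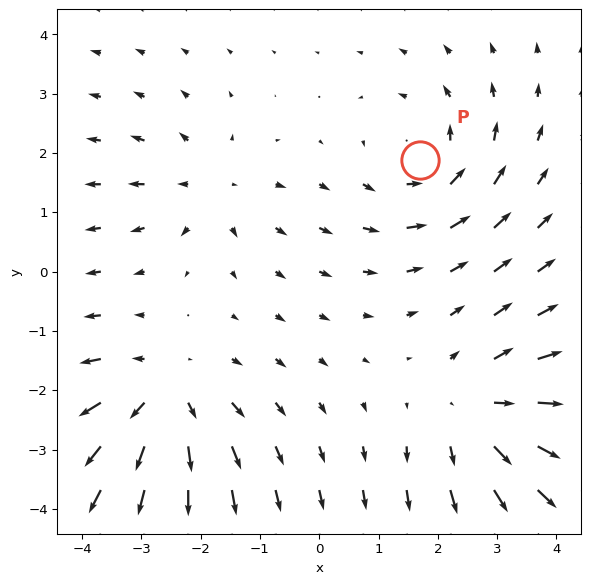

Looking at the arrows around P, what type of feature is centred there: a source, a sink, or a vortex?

vortex

At P (1.7, 1.9) the arrows circulate counterclockwise. Divergence ≈0, curl about +4 — near-zero divergence with nonzero curl is a vortex.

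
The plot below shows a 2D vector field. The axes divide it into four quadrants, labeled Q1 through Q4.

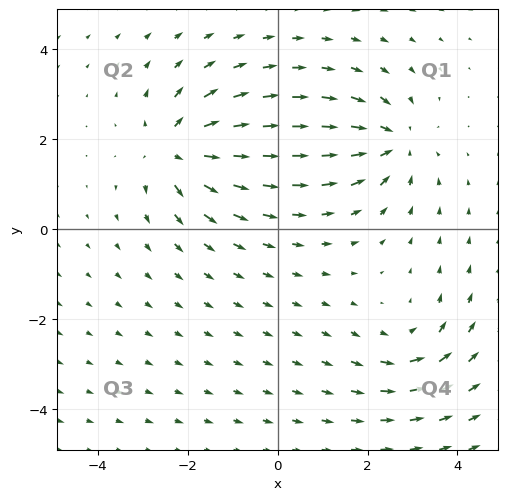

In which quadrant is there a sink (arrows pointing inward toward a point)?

The sink sits at approximately (2.6, 1.9), which lies in quadrant Q1. The divergence there is about -4, negative as expected for a sink.

Q1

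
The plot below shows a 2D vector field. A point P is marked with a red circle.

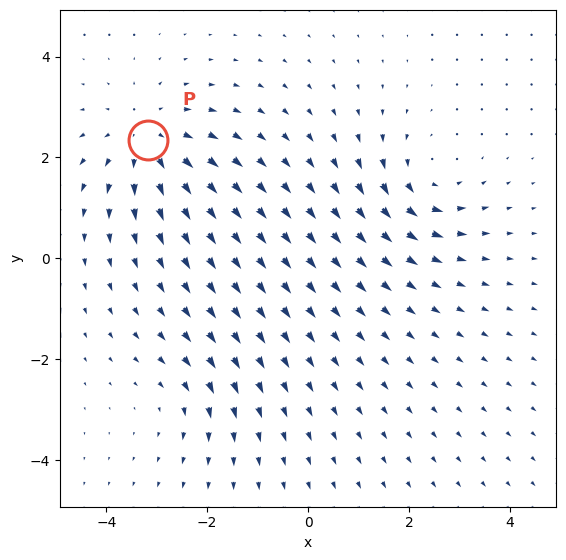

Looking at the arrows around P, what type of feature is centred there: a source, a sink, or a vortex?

source

At P (-3.2, 2.4) the arrows spread outward. Divergence about +4, curl ≈0 — positive divergence with near-zero curl is a source.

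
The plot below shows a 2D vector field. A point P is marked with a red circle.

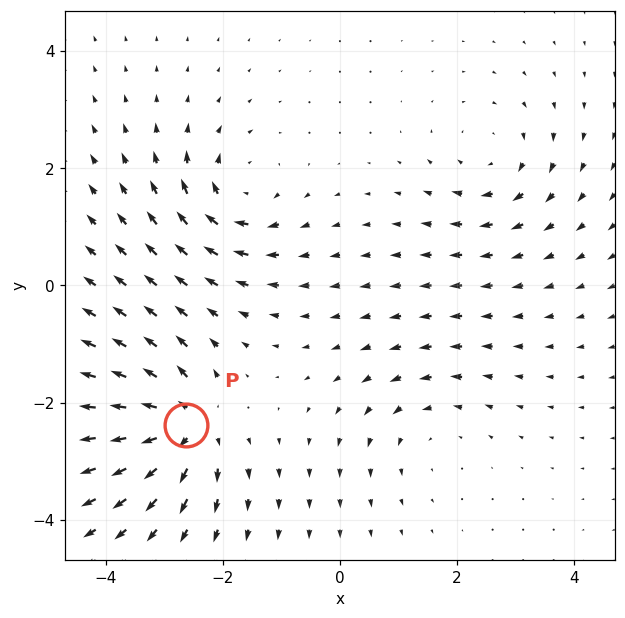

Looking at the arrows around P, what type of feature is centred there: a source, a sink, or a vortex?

At P (-2.6, -2.4) the arrows spread outward. Divergence about +6, curl ≈0 — positive divergence with near-zero curl is a source.

source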